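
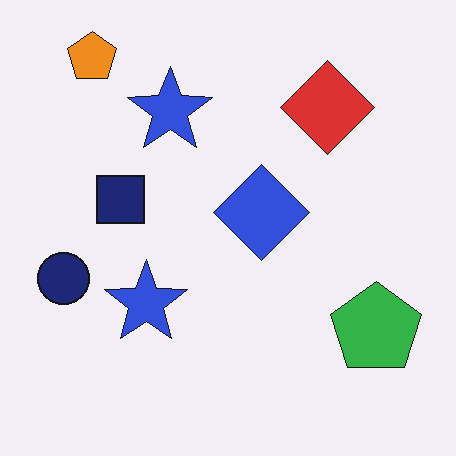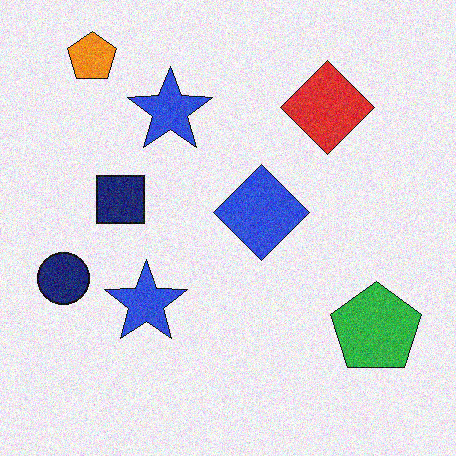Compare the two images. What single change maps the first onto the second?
Degraded with visible gaussian noise.

Random speckle covers the whole image, including the flat background.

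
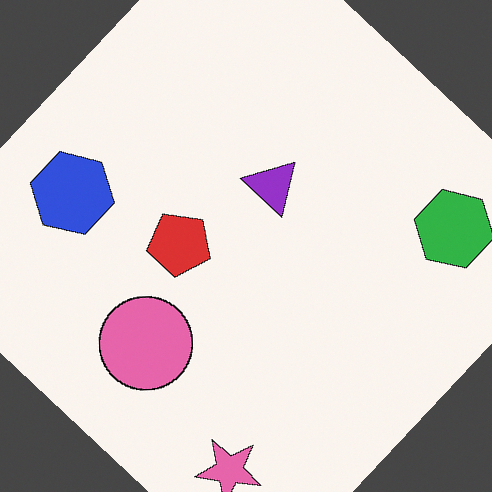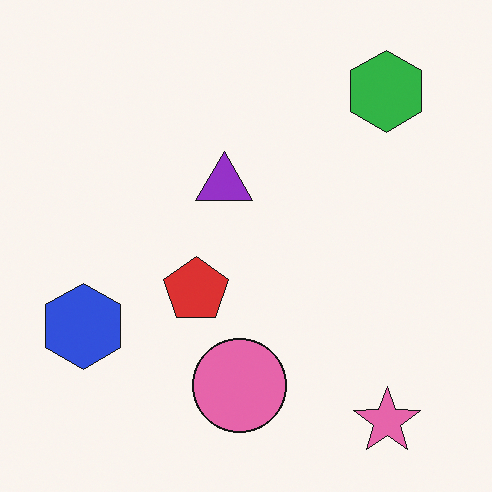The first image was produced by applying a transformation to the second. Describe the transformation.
The image was rotated clockwise by a large amount — several tens of degrees.

Every shape is tilted by the same angle and the image corners show triangular fill wedges — a whole-image rotation by a non-right angle.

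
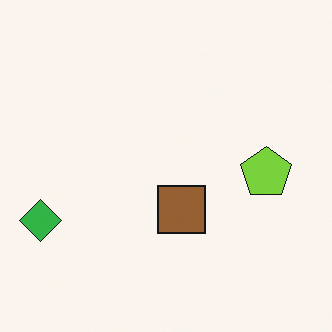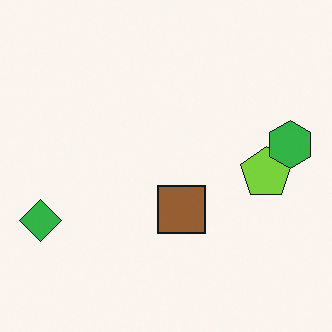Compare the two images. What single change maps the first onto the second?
It was overlaid with an additional green hexagon.

A green hexagon appears in the second image that is absent from the first.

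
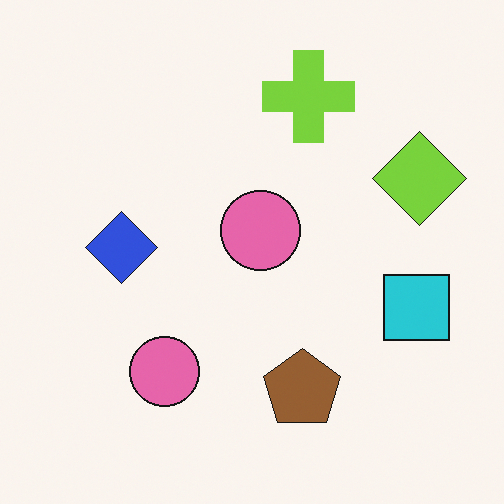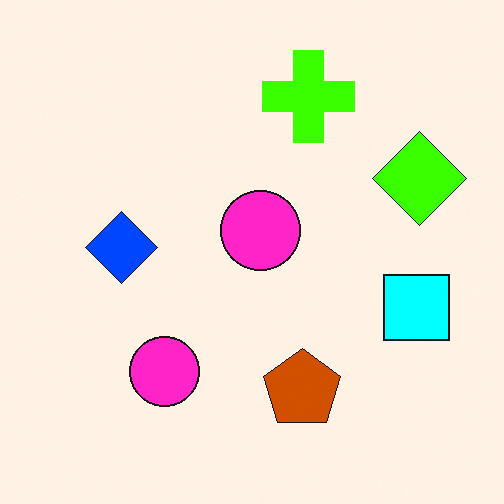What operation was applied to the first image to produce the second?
It was made much more vivid (saturation change).

All colors are more vivid — a global saturation change.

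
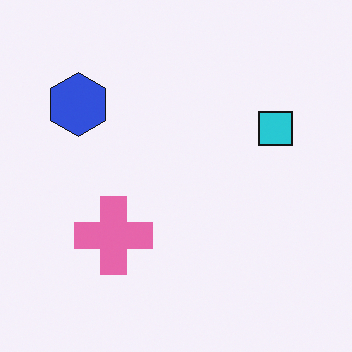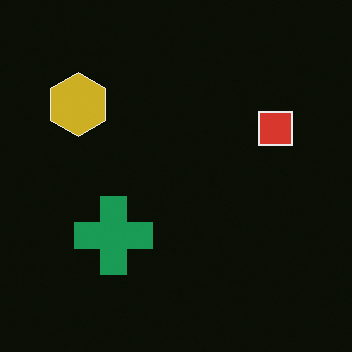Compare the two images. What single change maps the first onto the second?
The second image is the first color-inverted (negative).

The light background has become dark and every shape's color is its complement — a photographic negative.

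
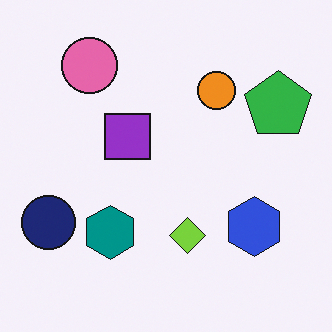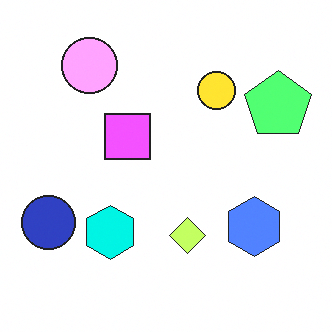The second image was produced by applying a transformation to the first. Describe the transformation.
The transformation is: substantially brightened.

Every pixel — background and shapes alike — is uniformly brightened.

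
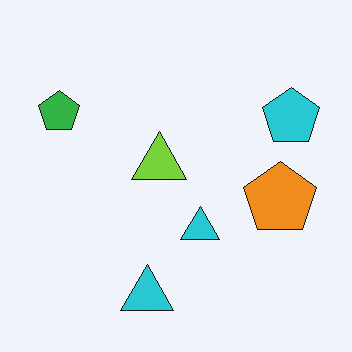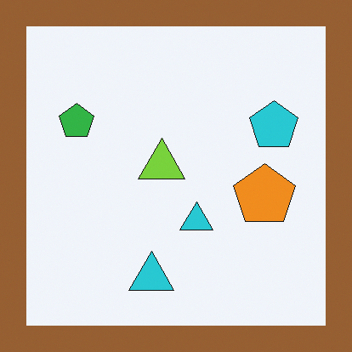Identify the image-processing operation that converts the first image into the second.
The second image is the first framed with a brown border.

A solid brown frame runs around the edge of the second image, with the content slightly shrunk inside it.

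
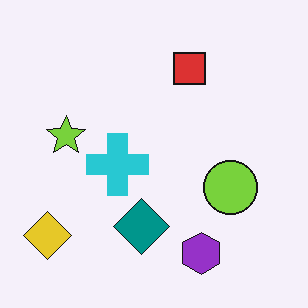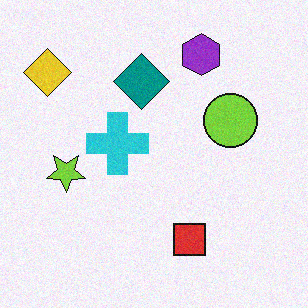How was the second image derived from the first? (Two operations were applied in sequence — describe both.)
The second image is the first degraded with light additive noise, then flipped vertically (top ↔ bottom).

Random speckle covers the whole image, including the flat background. The purple hexagon is in the bottom of the first image and the top of the second — shapes on opposite sides of the horizontal midline have swapped in a mirror flip.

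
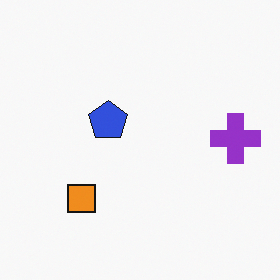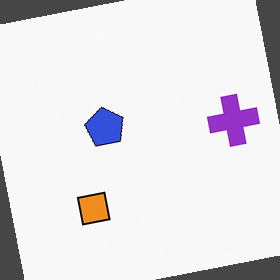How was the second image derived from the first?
The transformation is: rotated counter-clockwise by a few degrees.

Every shape is tilted by the same angle and the image corners show triangular fill wedges — a whole-image rotation by a non-right angle.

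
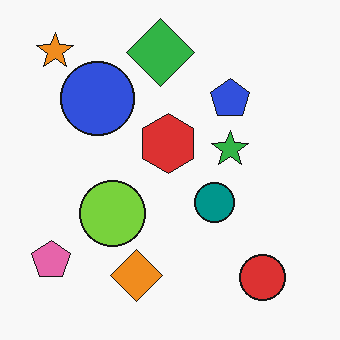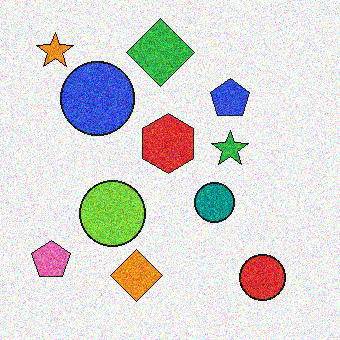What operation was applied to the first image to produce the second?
This is the original image degraded with a thick layer of grain.

Random speckle covers the whole image, including the flat background.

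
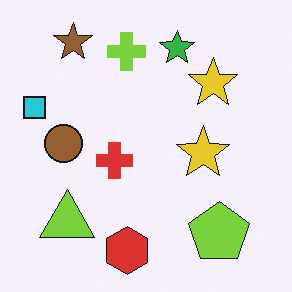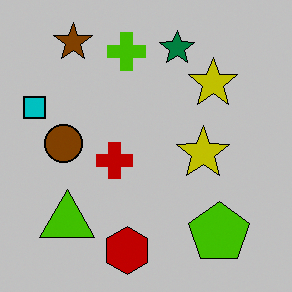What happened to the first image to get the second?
The image was aggressively posterized.

Each flat color has snapped to a coarser quantized level — most visibly, the near-white background has dropped to a flat grey.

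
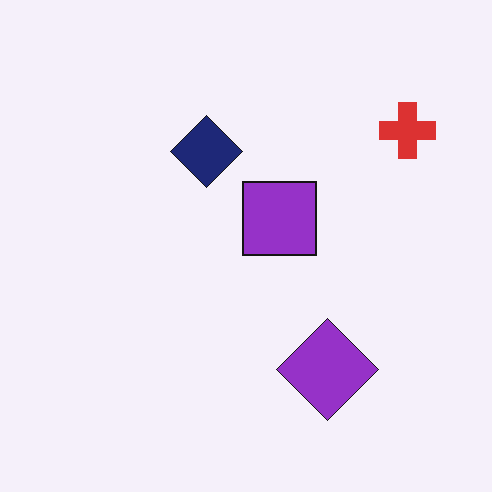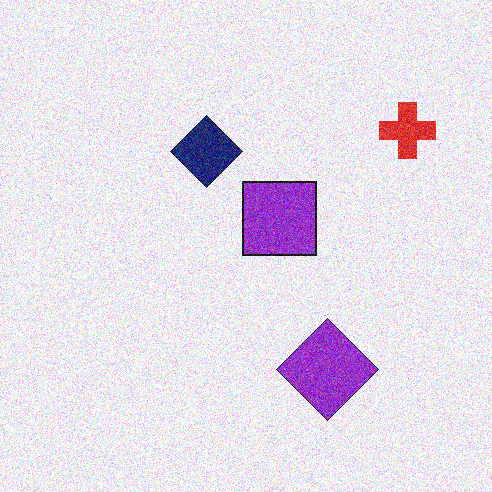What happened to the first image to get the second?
The transformation is: degraded with strong gaussian noise.

Random speckle covers the whole image, including the flat background.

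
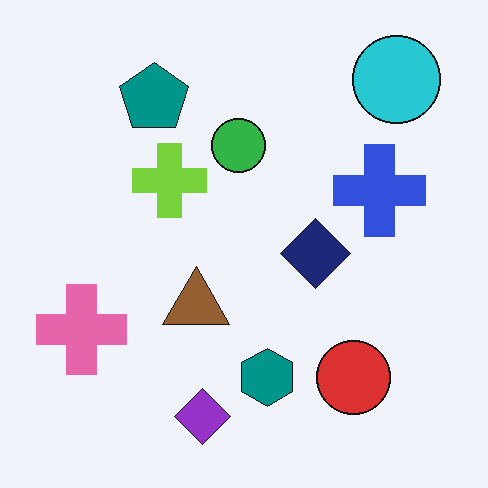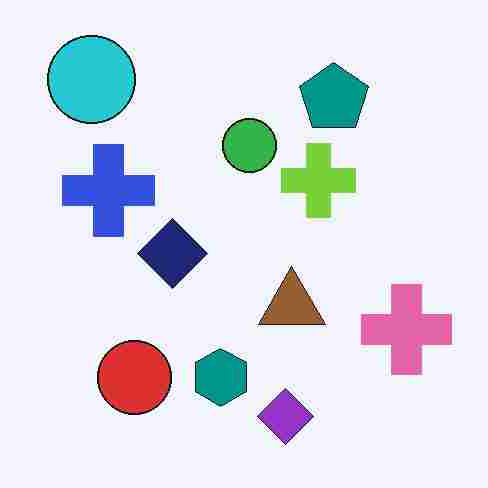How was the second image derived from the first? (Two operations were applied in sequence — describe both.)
The transformation is: heavily JPEG-compressed with obvious blocking artifacts, then flipped horizontally (left ↔ right).

Blocky 8×8 compression artifacts appear around shape edges and the flat background shows ringing — characteristic JPEG degradation. The pink cross is in the bottom-left of the first image and the bottom-right of the second — shapes on opposite sides of the vertical midline have swapped in a mirror flip.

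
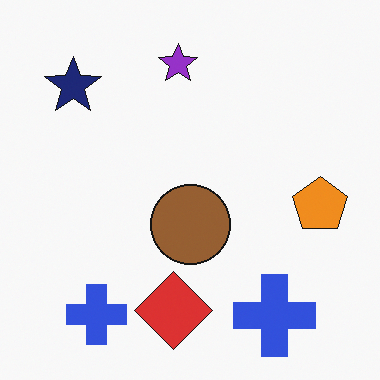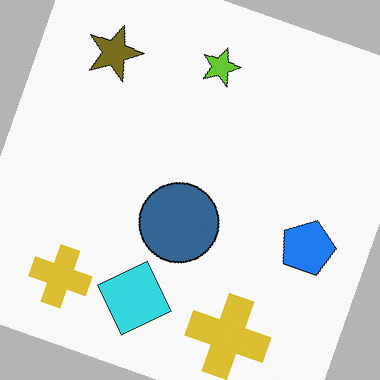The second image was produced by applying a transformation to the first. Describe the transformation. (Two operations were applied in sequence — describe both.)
The second image is the first hue-shifted by a large amount, then rotated clockwise by a clearly visible amount.

Every shape's color has rotated by the same amount around the hue wheel — a uniform hue shift. Every shape is tilted by the same angle and the image corners show triangular fill wedges — a whole-image rotation by a non-right angle.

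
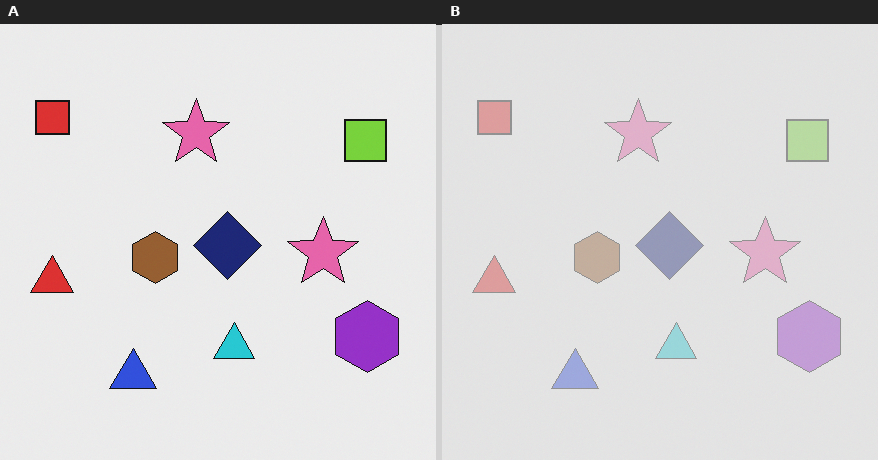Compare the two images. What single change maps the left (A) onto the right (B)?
This is the original image given much lower contrast.

Tones are pushed toward mid-grey across the whole image — a global contrast change.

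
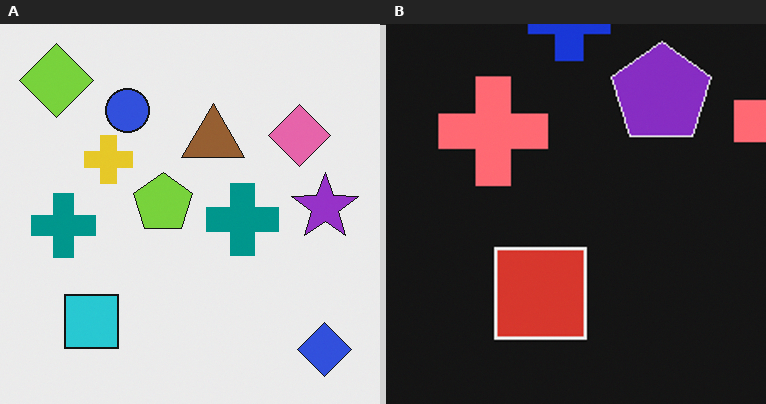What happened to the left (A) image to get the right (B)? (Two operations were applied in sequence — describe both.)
Color-inverted (negative), then cropped tightly and scaled back up.

The light background has become dark and every shape's color is its complement — a photographic negative. The visible shapes are larger and the field of view is narrower; shapes near the original edges may be partly or wholly outside the frame — a crop-and-rescale.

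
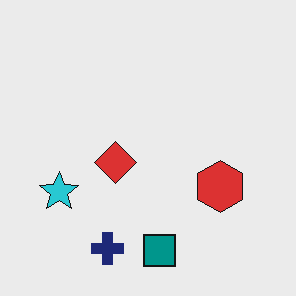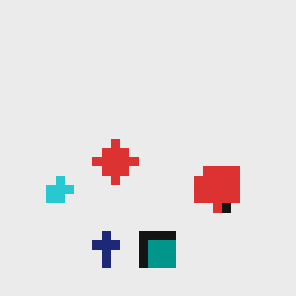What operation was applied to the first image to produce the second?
Coarsely pixelated.

Shapes are reduced to large square blocks; fine edges and outlines are lost — a downscale-then-upscale (mosaic) effect.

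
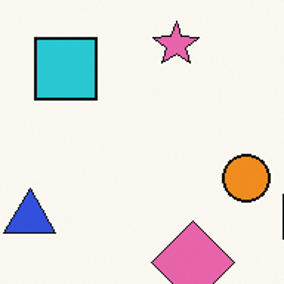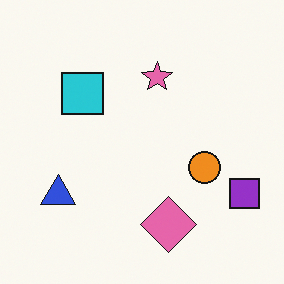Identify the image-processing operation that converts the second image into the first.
The transformation is: cropped slightly and scaled back up.

The visible shapes are larger and the field of view is narrower; shapes near the original edges may be partly or wholly outside the frame — a crop-and-rescale.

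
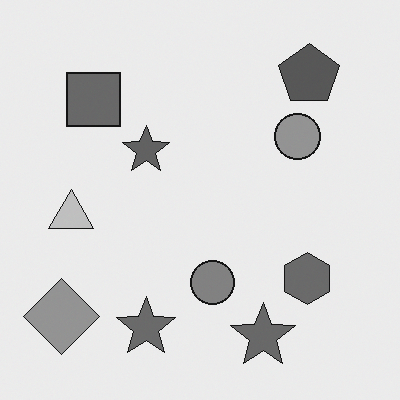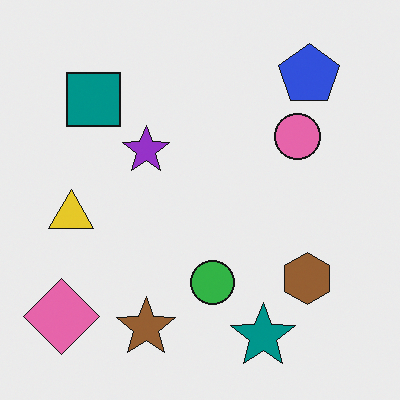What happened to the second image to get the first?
It was converted to grayscale.

All color is removed — every shape is now a shade of grey.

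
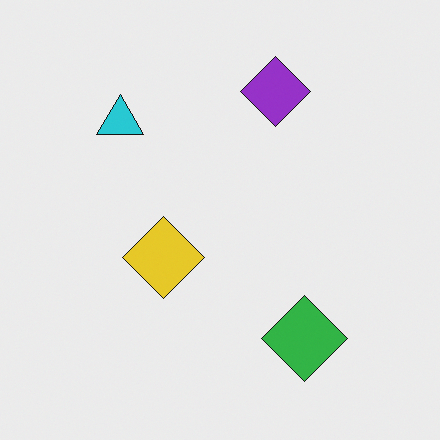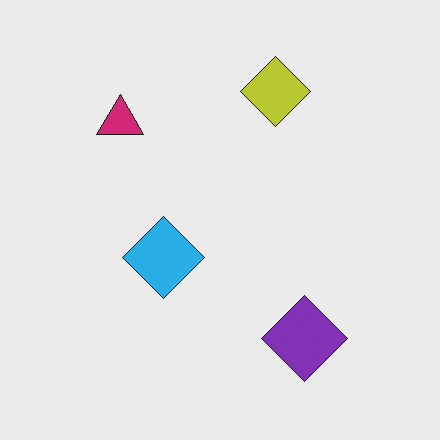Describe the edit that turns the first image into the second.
It was hue-shifted through roughly a third of the color wheel.

Every shape's color has rotated by the same amount around the hue wheel — a uniform hue shift.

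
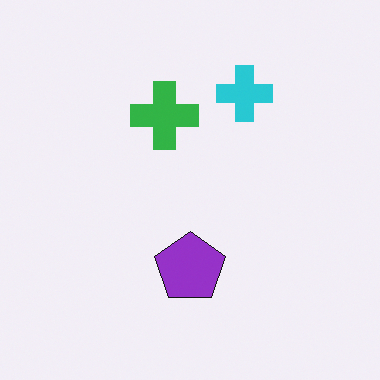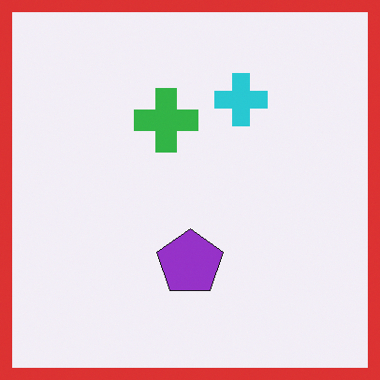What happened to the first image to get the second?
Framed with a red border.

A solid red frame runs around the edge of the second image, with the content slightly shrunk inside it.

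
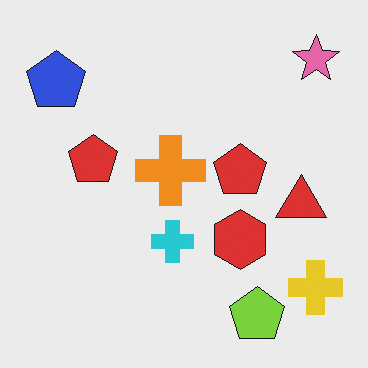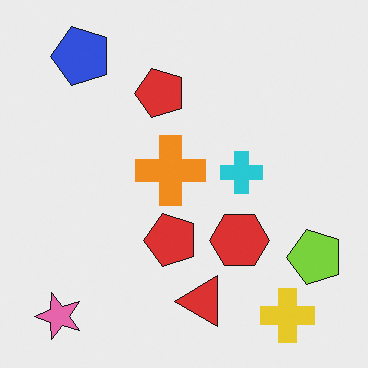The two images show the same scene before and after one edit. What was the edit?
The transformation is: transposed (reflected across the top-left ↔ bottom-right diagonal).

Shapes have swapped their row and column positions — what was in the top-right is now in the bottom-left — a diagonal reflection.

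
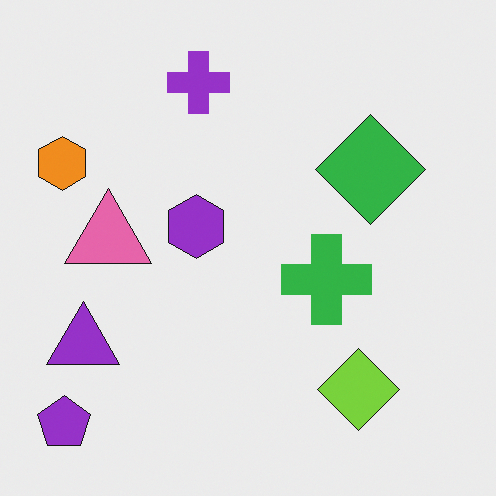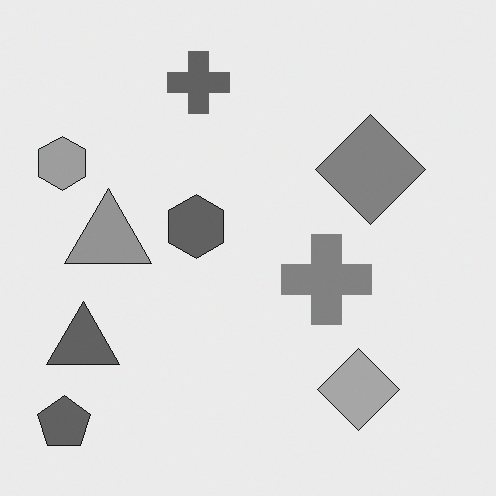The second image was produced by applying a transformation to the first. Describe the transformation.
Converted to grayscale.

All color is removed — every shape is now a shade of grey.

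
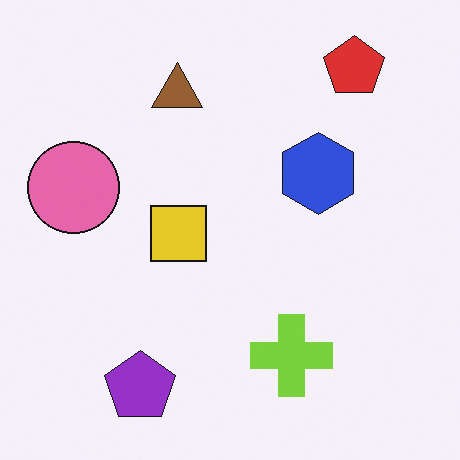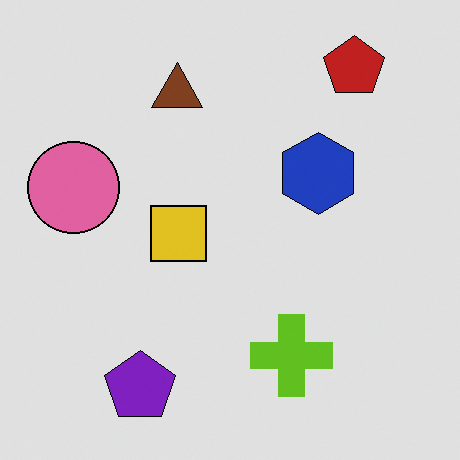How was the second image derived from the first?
The transformation is: posterized to a reduced palette.

Each flat color has snapped to a coarser quantized level — most visibly, the near-white background has dropped to a flat grey.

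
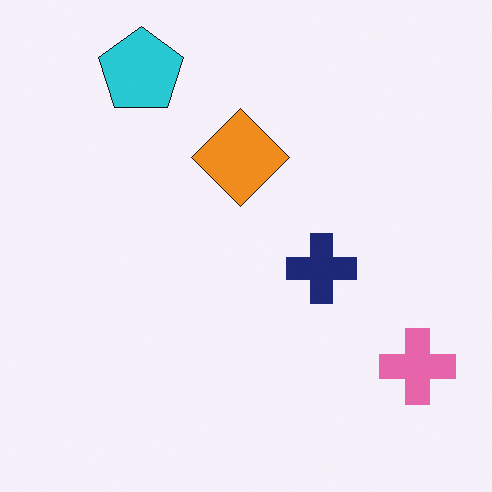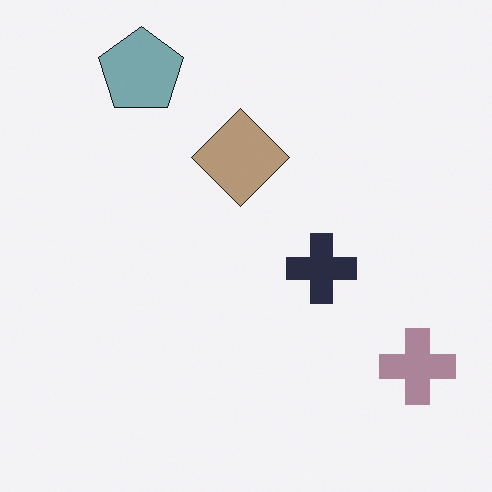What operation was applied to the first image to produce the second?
The image was made much more muted (saturation change).

All colors are more muted and greyish — a global saturation change.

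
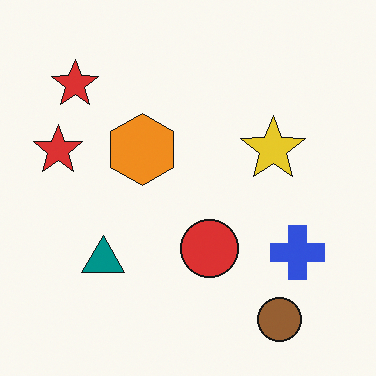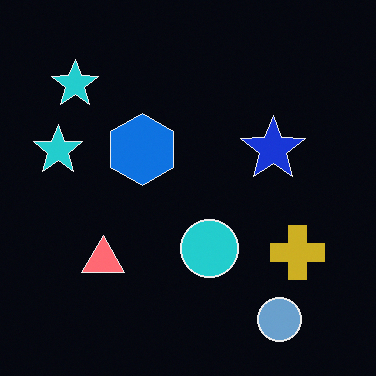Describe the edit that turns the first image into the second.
It was color-inverted (negative).

The light background has become dark and every shape's color is its complement — a photographic negative.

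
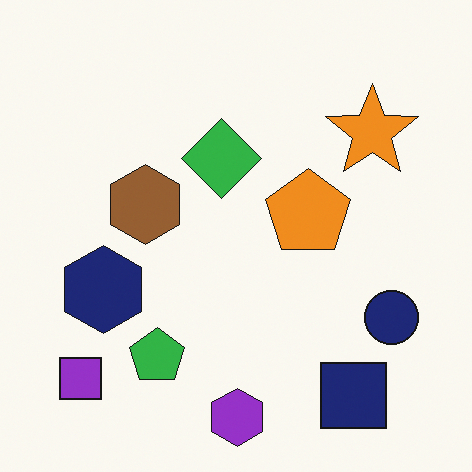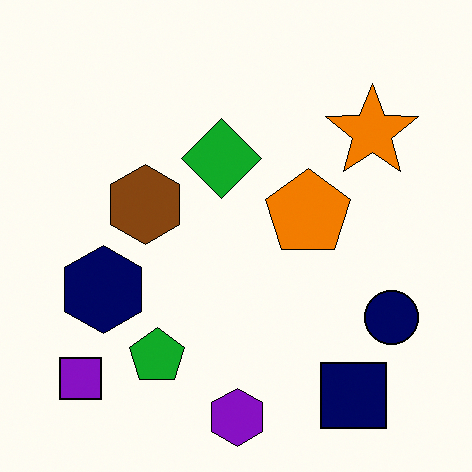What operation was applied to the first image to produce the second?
It was given slightly increased contrast.

Tones are pushed away from mid-grey across the whole image — a global contrast change.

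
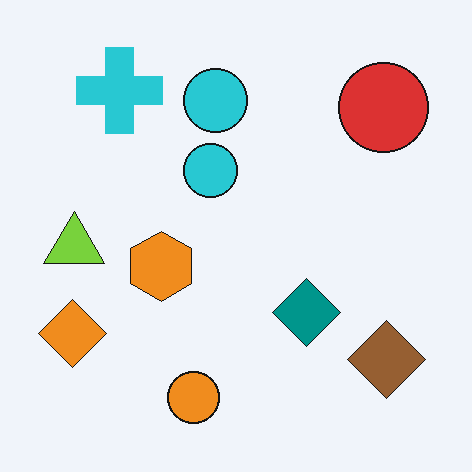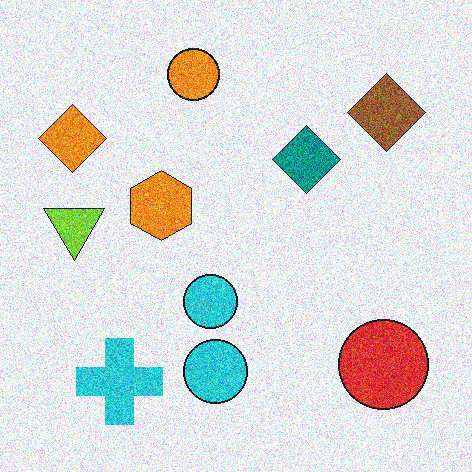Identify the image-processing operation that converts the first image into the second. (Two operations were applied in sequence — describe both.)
The image was flipped vertically (top ↔ bottom), then degraded with strong gaussian noise.

The orange circle is in the bottom of the first image and the top of the second — shapes on opposite sides of the horizontal midline have swapped in a mirror flip. Random speckle covers the whole image, including the flat background.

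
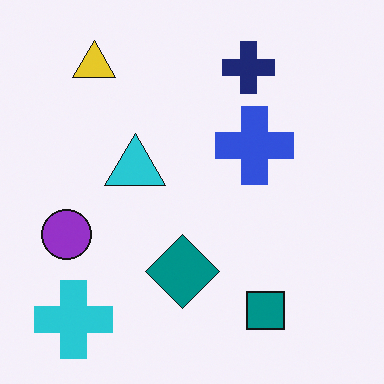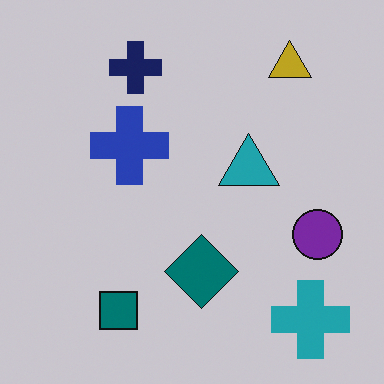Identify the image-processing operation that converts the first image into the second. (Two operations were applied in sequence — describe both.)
The second image is the first flipped horizontally (left ↔ right), then slightly darkened.

The purple circle is in the left of the first image and the right of the second — shapes on opposite sides of the vertical midline have swapped in a mirror flip. Every pixel — background and shapes alike — is uniformly darkened.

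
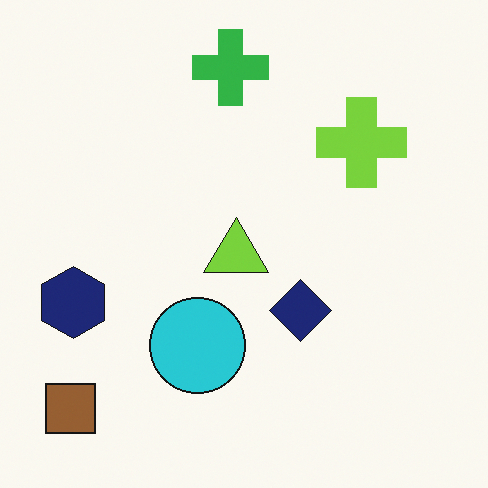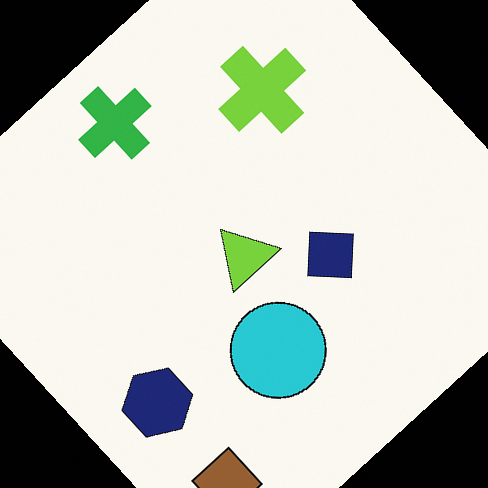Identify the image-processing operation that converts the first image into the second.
The second image is the first rotated counter-clockwise by a large amount — several tens of degrees.

Every shape is tilted by the same angle and the image corners show triangular fill wedges — a whole-image rotation by a non-right angle.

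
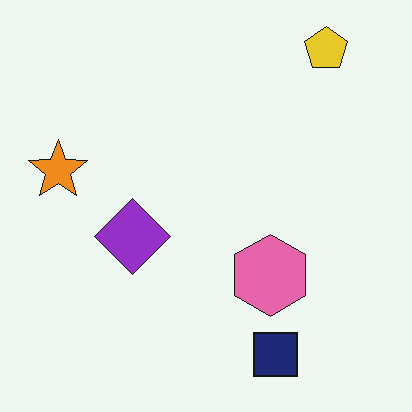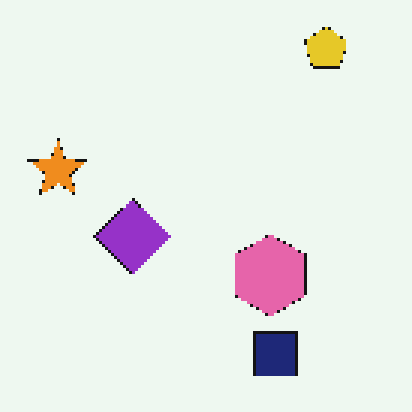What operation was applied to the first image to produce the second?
This is the original image mildly pixelated.

Shapes are reduced to large square blocks; fine edges and outlines are lost — a downscale-then-upscale (mosaic) effect.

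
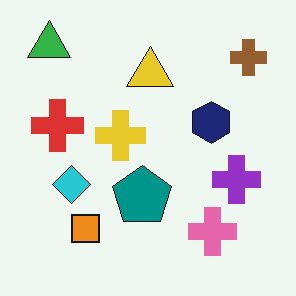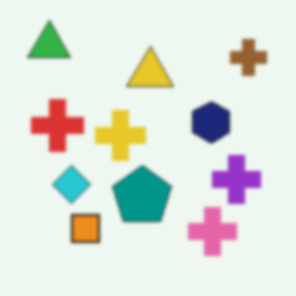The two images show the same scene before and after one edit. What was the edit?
Lightly blurred.

Shape edges and outlines are uniformly softened across the whole image.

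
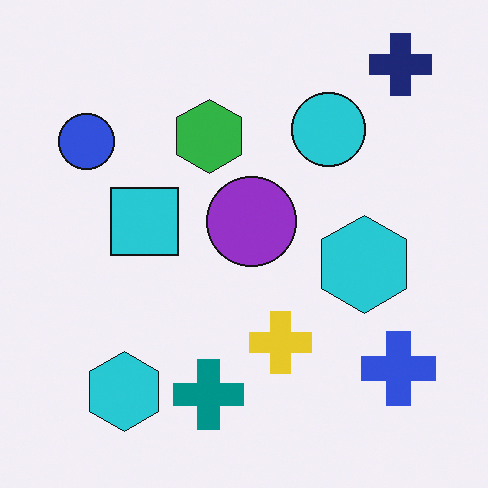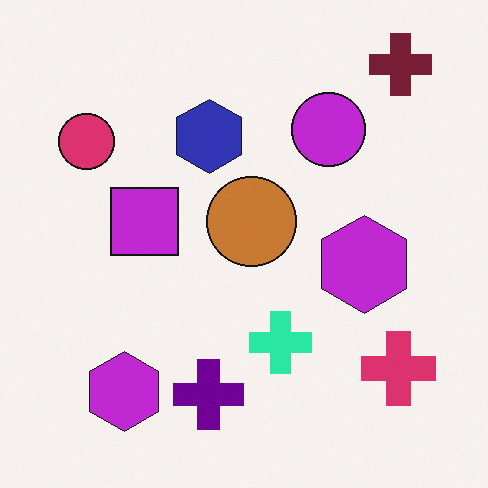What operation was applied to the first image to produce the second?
The image was hue-shifted by a moderate amount.

Every shape's color has rotated by the same amount around the hue wheel — a uniform hue shift.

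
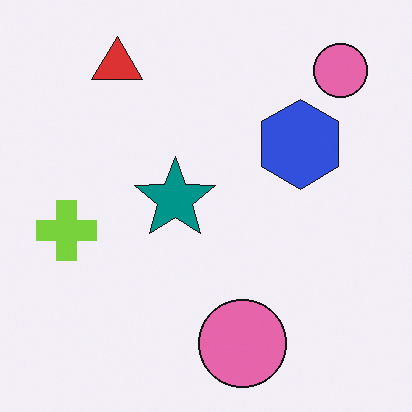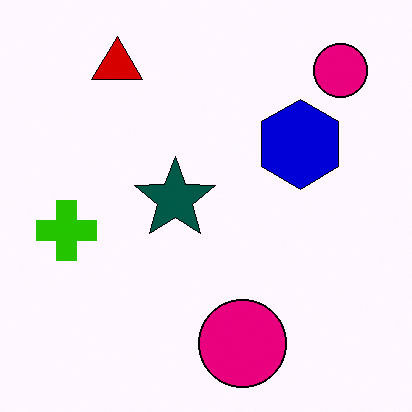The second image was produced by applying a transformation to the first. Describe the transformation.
The second image is the first boosted in contrast.

Tones are pushed away from mid-grey across the whole image — a global contrast change.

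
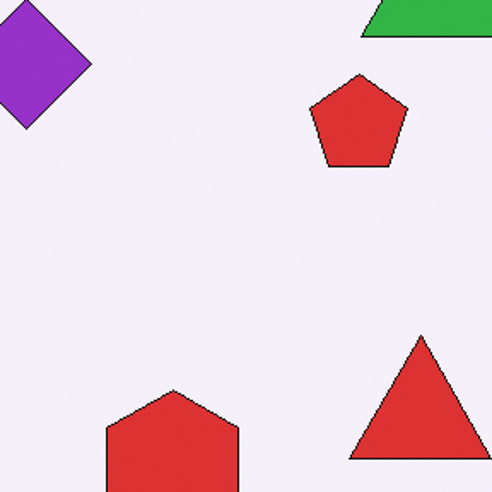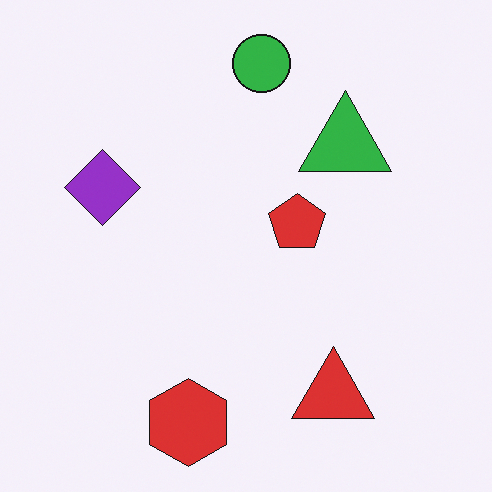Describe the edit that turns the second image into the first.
This is the original image cropped to a noticeably smaller region and rescaled.

The visible shapes are larger and the field of view is narrower; shapes near the original edges may be partly or wholly outside the frame — a crop-and-rescale.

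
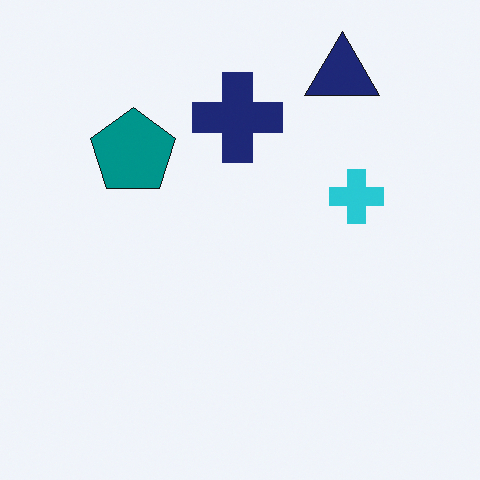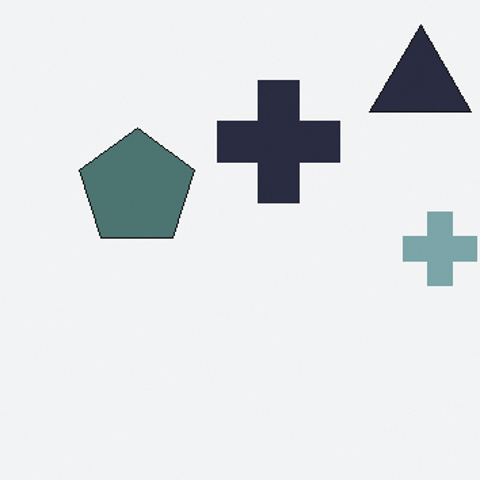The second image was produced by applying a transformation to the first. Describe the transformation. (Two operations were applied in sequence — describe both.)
It was made much more muted (saturation change), then cropped slightly and scaled back up.

All colors are more muted and greyish — a global saturation change. The visible shapes are larger and the field of view is narrower; shapes near the original edges may be partly or wholly outside the frame — a crop-and-rescale.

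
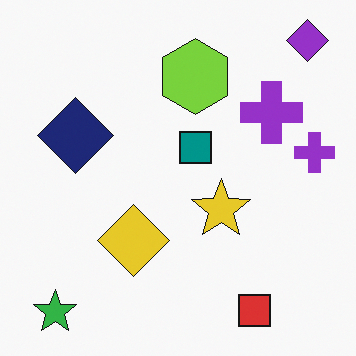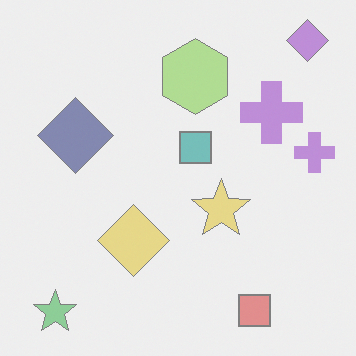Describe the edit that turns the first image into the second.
The second image is the first washed out (contrast reduced).

Tones are pushed toward mid-grey across the whole image — a global contrast change.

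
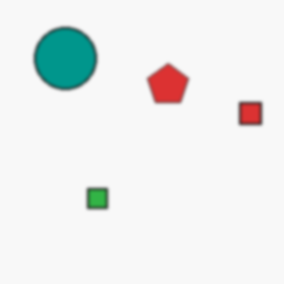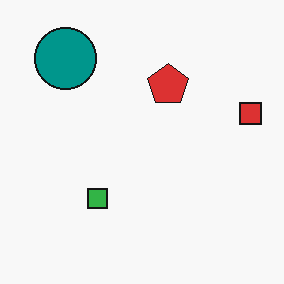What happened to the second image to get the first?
It was lightly blurred.

Shape edges and outlines are uniformly softened across the whole image.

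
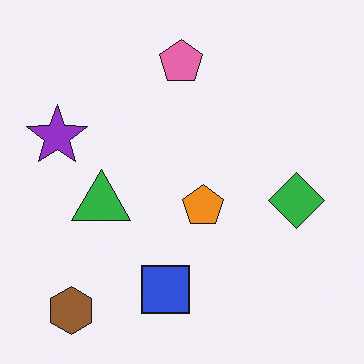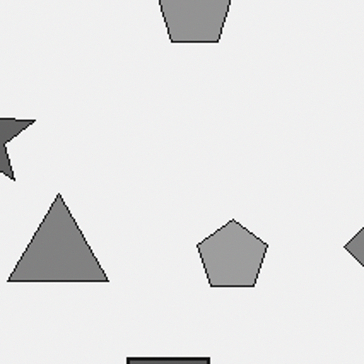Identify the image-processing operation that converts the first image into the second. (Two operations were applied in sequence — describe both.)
The second image is the first converted to grayscale, then cropped tightly and scaled back up.

All color is removed — every shape is now a shade of grey. The visible shapes are larger and the field of view is narrower; shapes near the original edges may be partly or wholly outside the frame — a crop-and-rescale.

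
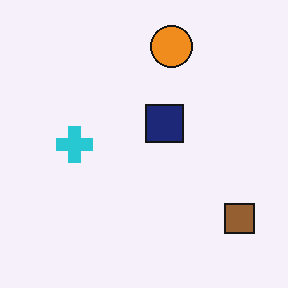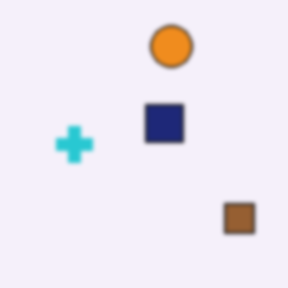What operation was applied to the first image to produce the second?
The image was given a subtle gaussian blur.

Shape edges and outlines are uniformly softened across the whole image.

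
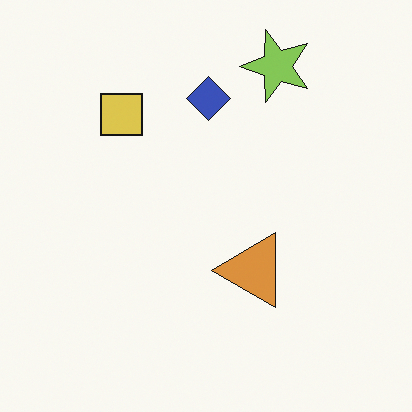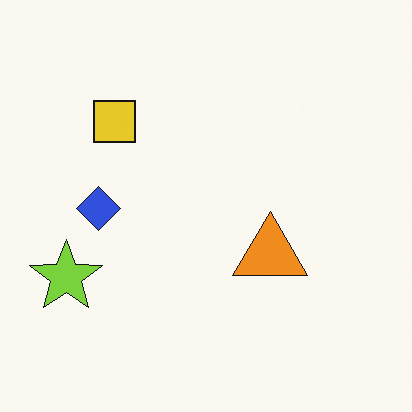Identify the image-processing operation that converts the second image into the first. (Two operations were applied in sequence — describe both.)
This is the original image slightly desaturated, then transposed (reflected across the top-left ↔ bottom-right diagonal).

All colors are more muted and greyish — a global saturation change. Shapes have swapped their row and column positions — what was in the top-right is now in the bottom-left — a diagonal reflection.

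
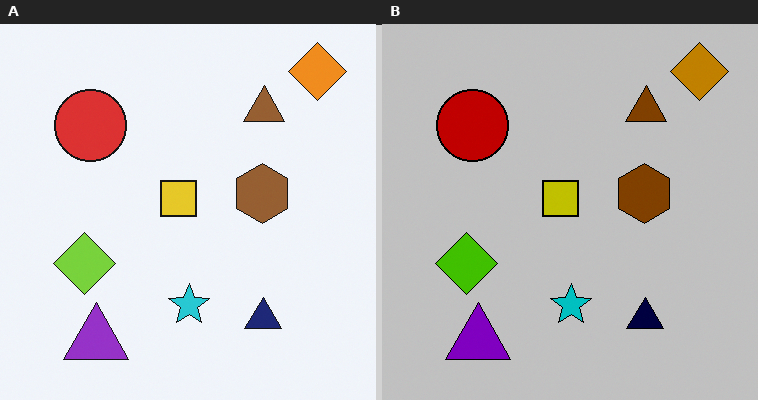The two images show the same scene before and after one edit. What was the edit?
The image was aggressively posterized.

Each flat color has snapped to a coarser quantized level — most visibly, the near-white background has dropped to a flat grey.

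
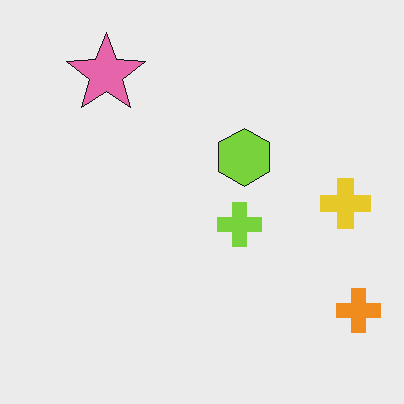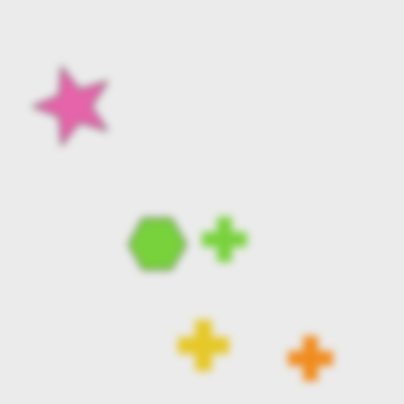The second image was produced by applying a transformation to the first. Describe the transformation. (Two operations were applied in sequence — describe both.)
The image was noticeably gaussian-blurred, then transposed (reflected across the top-left ↔ bottom-right diagonal).

Shape edges and outlines are uniformly softened across the whole image. Shapes have swapped their row and column positions — what was in the top-right is now in the bottom-left — a diagonal reflection.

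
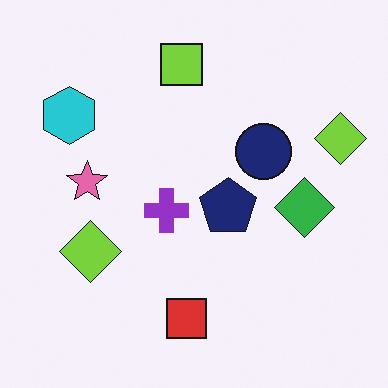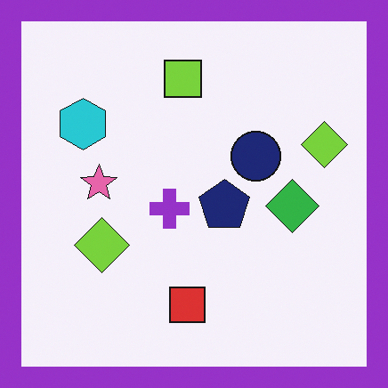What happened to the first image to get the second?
Framed with a purple border.

A solid purple frame runs around the edge of the second image, with the content slightly shrunk inside it.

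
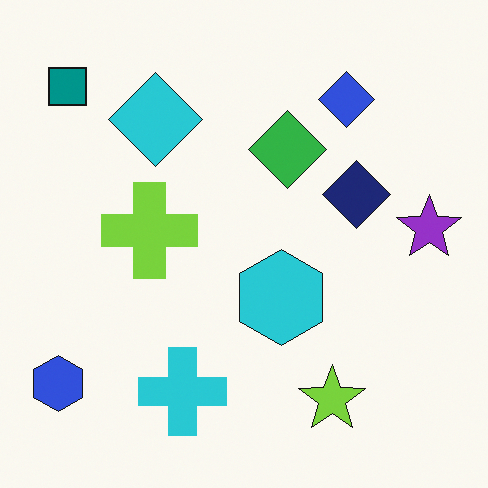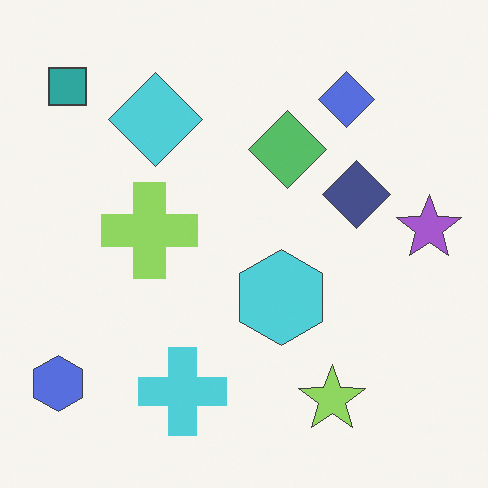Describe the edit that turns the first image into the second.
The transformation is: given slightly reduced contrast.

Tones are pushed toward mid-grey across the whole image — a global contrast change.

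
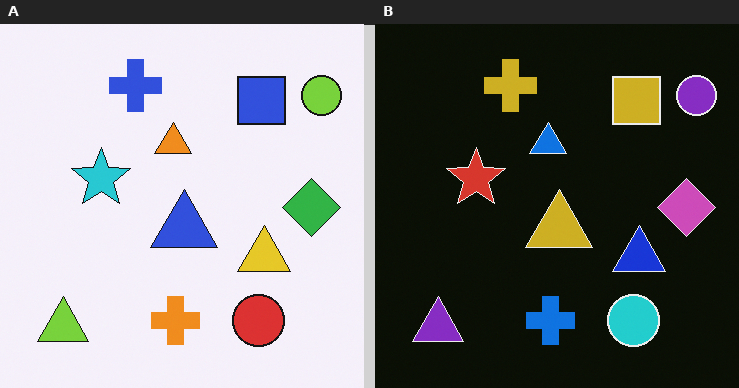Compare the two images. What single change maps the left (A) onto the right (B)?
The right (B) image is the left (A) color-inverted (negative).

The light background has become dark and every shape's color is its complement — a photographic negative.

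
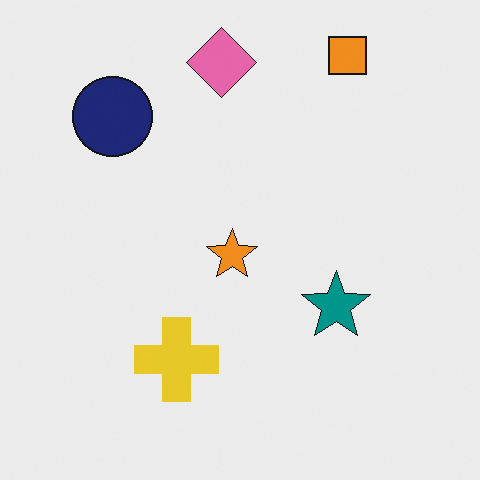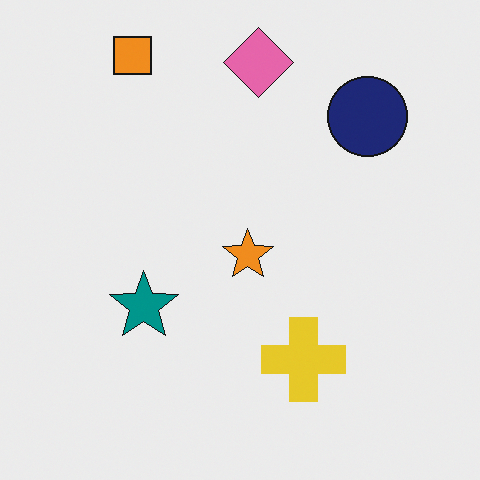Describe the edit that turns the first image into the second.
The transformation is: flipped horizontally (left ↔ right).

The navy circle is in the top-left of the first image and the top-right of the second — shapes on opposite sides of the vertical midline have swapped in a mirror flip.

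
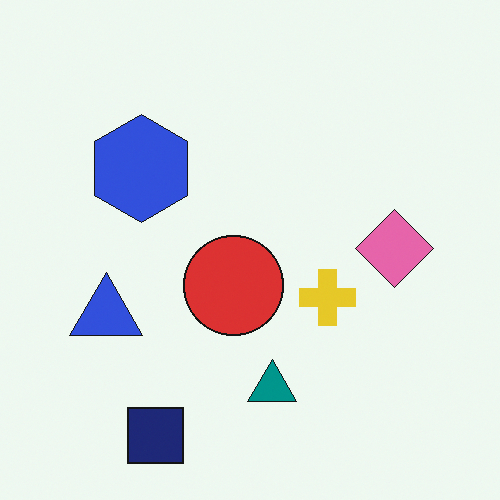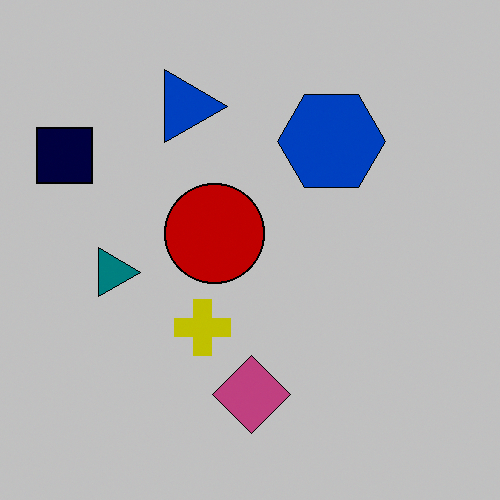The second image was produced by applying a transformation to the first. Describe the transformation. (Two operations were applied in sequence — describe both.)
This is the original image rotated 90° clockwise, then heavily posterized to just a handful of flat colors.

The navy square sits in the bottom-left of the first image and the top-left of the second — consistent with a whole-image 90° clockwise rotation. Each flat color has snapped to a coarser quantized level — most visibly, the near-white background has dropped to a flat grey.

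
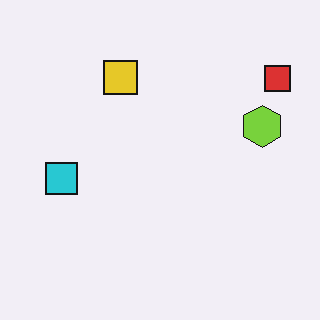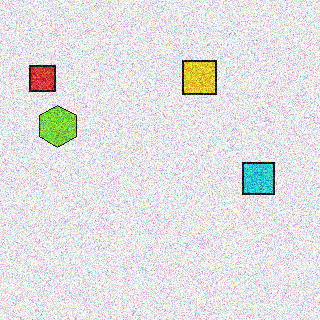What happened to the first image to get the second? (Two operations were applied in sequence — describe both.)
The image was flipped horizontally (left ↔ right), then degraded with strong gaussian noise.

The red square is in the top-right of the first image and the top-left of the second — shapes on opposite sides of the vertical midline have swapped in a mirror flip. Random speckle covers the whole image, including the flat background.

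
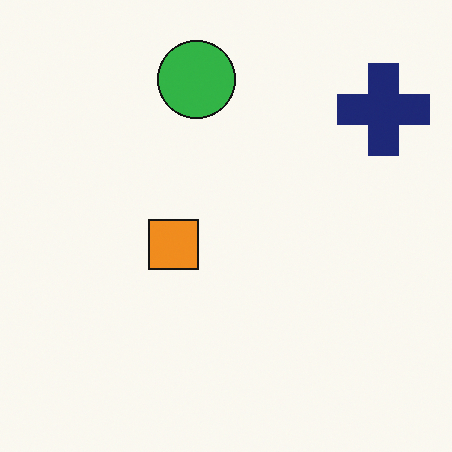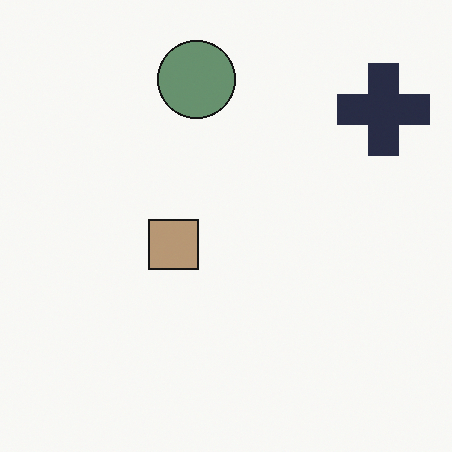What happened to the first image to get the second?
Made much more muted (saturation change).

All colors are more muted and greyish — a global saturation change.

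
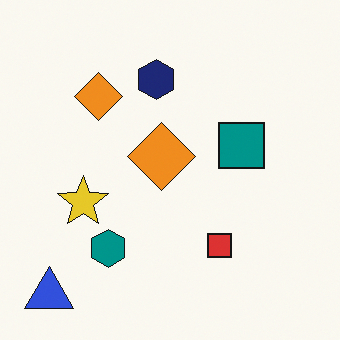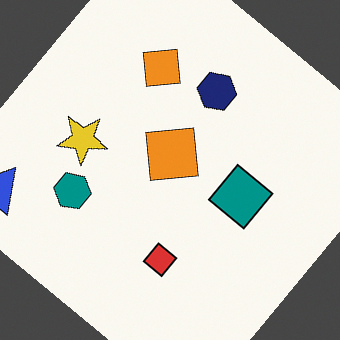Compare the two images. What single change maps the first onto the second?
The image was rotated clockwise by a large amount — several tens of degrees.

Every shape is tilted by the same angle and the image corners show triangular fill wedges — a whole-image rotation by a non-right angle.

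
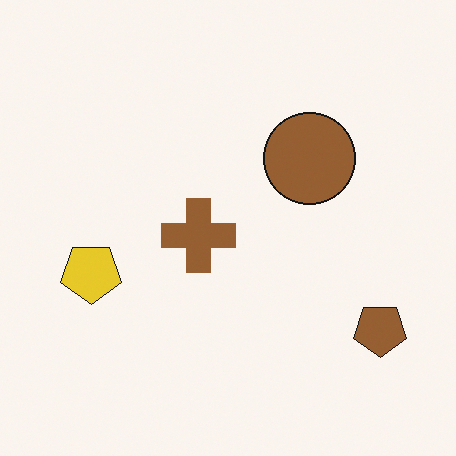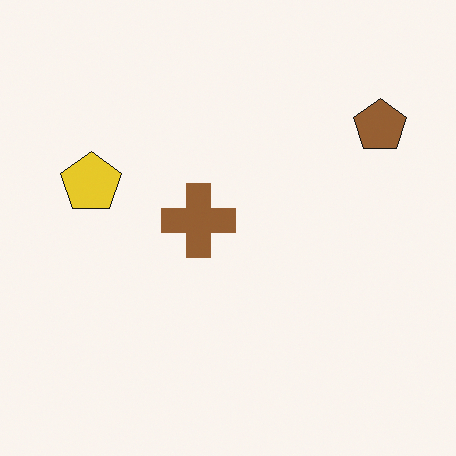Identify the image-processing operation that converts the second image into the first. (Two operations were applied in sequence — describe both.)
Flipped vertically (top ↔ bottom), then overlaid with an additional brown circle.

The brown pentagon is in the top-right of the second image and the bottom-right of the first — shapes on opposite sides of the horizontal midline have swapped in a mirror flip. A brown circle appears in the first image that is absent from the second.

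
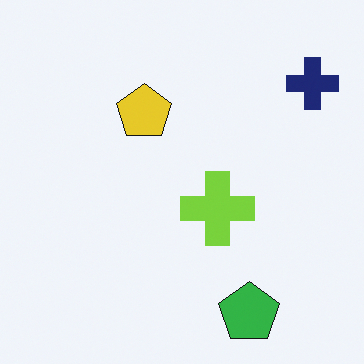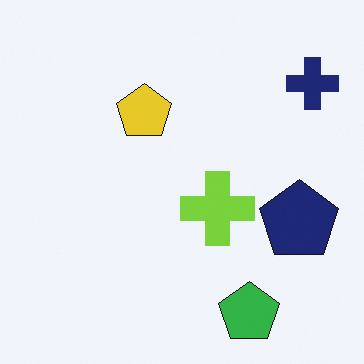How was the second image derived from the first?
The transformation is: overlaid with an additional navy pentagon.

A navy pentagon appears in the second image that is absent from the first.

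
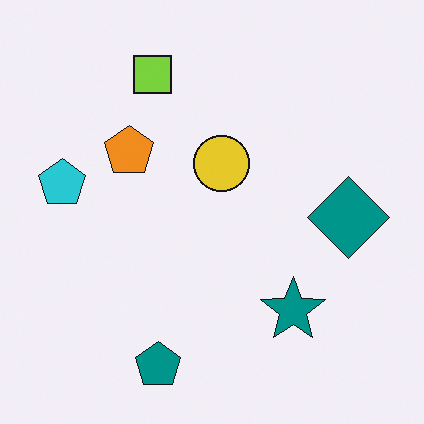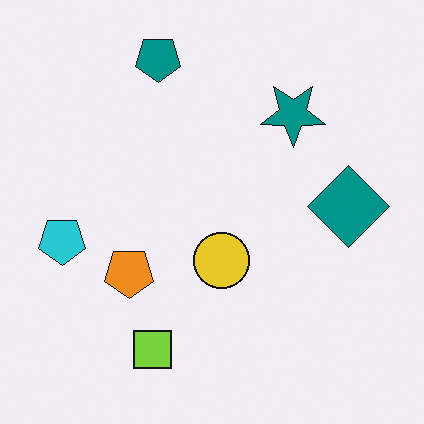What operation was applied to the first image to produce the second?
The second image is the first flipped vertically (top ↔ bottom).

The teal pentagon is in the bottom of the first image and the top of the second — shapes on opposite sides of the horizontal midline have swapped in a mirror flip.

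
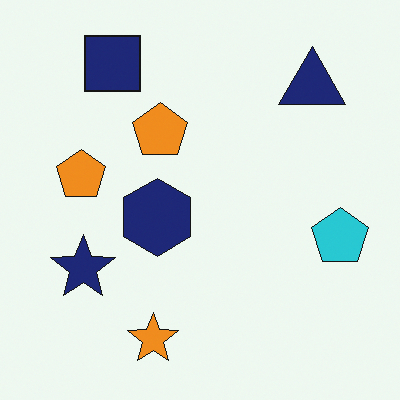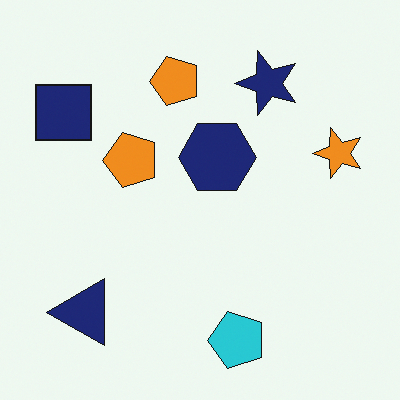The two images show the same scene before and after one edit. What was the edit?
It was transposed (reflected across the top-left ↔ bottom-right diagonal).

Shapes have swapped their row and column positions — what was in the top-right is now in the bottom-left — a diagonal reflection.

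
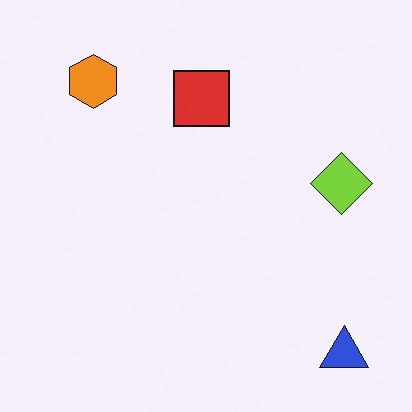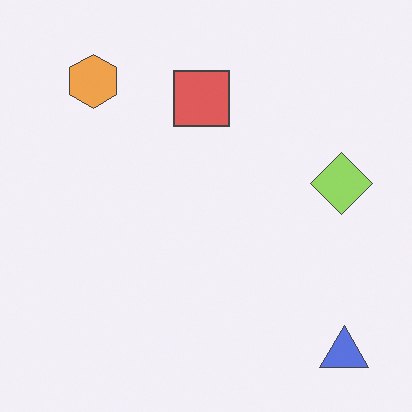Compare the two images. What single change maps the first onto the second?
It was given slightly reduced contrast.

Tones are pushed toward mid-grey across the whole image — a global contrast change.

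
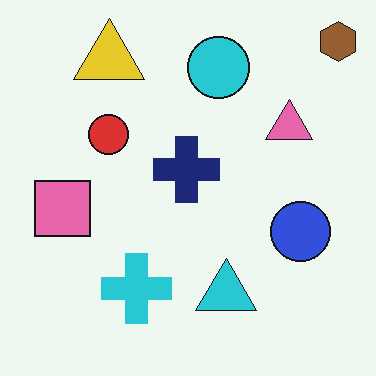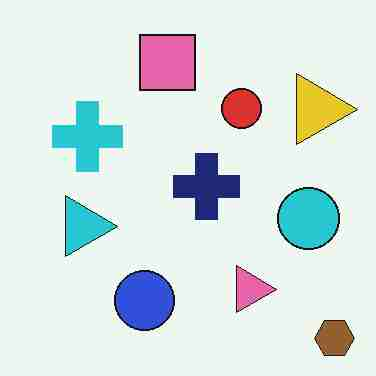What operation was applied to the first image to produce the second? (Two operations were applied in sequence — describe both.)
This is the original image rotated 90° clockwise, then heavily JPEG-compressed with obvious blocking artifacts.

The brown hexagon sits in the top-right of the first image and the bottom-right of the second — consistent with a whole-image 90° clockwise rotation. Blocky 8×8 compression artifacts appear around shape edges and the flat background shows ringing — characteristic JPEG degradation.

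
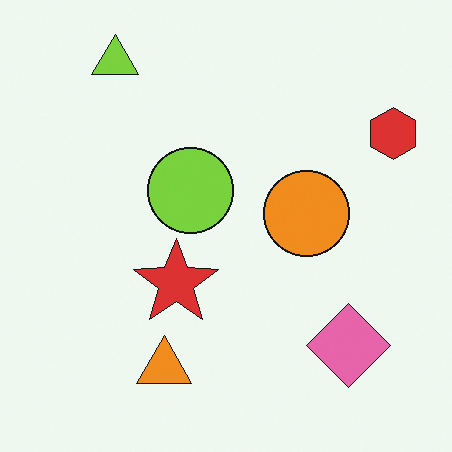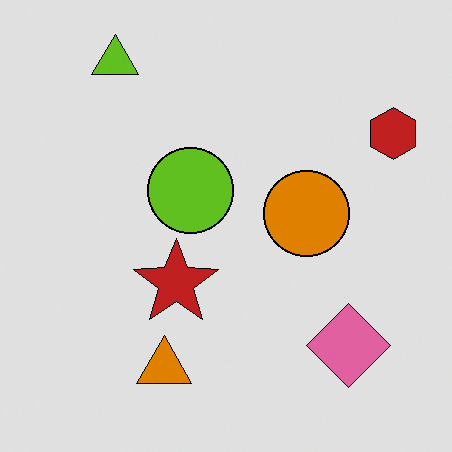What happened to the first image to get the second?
The transformation is: posterized to a reduced palette.

Each flat color has snapped to a coarser quantized level — most visibly, the near-white background has dropped to a flat grey.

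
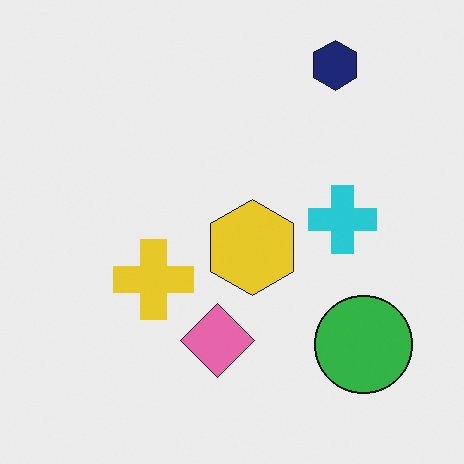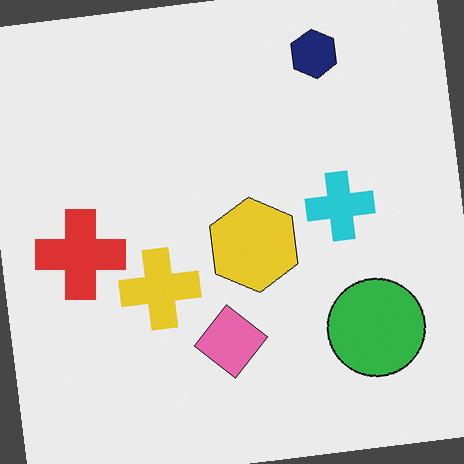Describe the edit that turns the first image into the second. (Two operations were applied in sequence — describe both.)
This is the original image rotated counter-clockwise by a slight angle, then overlaid with an additional red cross.

Every shape is tilted by the same angle and the image corners show triangular fill wedges — a whole-image rotation by a non-right angle. A red cross appears in the second image that is absent from the first.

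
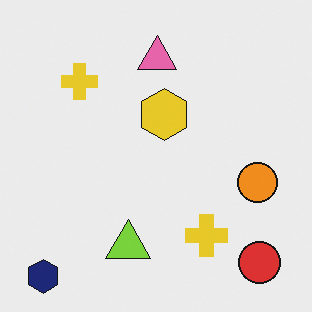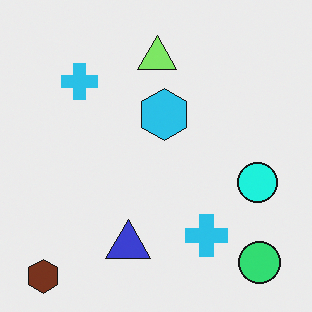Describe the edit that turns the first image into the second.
Hue-shifted through roughly a third of the color wheel.

Every shape's color has rotated by the same amount around the hue wheel — a uniform hue shift.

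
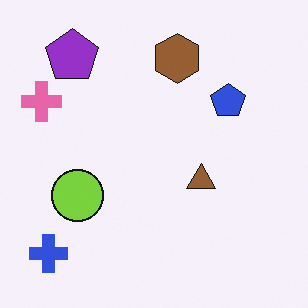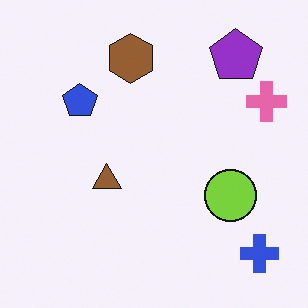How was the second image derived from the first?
Flipped horizontally (left ↔ right).

The pink cross is in the top-left of the first image and the top-right of the second — shapes on opposite sides of the vertical midline have swapped in a mirror flip.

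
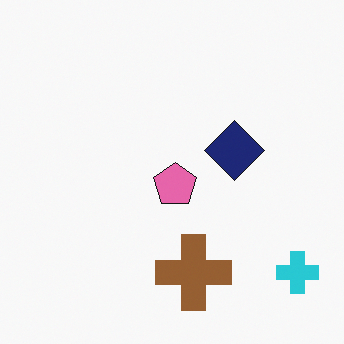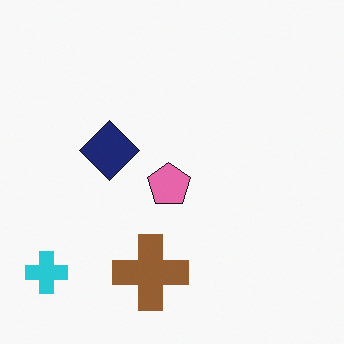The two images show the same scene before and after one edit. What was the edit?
It was flipped horizontally (left ↔ right).

The cyan cross is in the bottom-right of the first image and the bottom-left of the second — shapes on opposite sides of the vertical midline have swapped in a mirror flip.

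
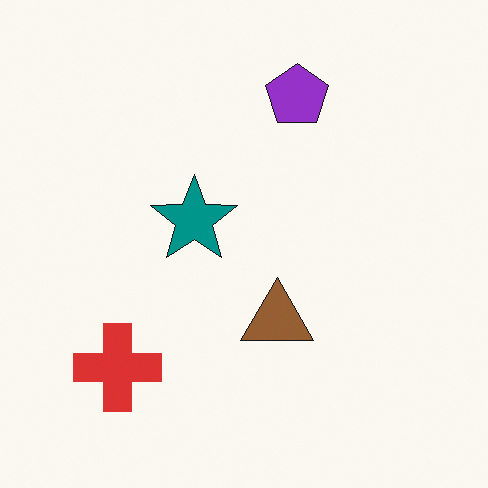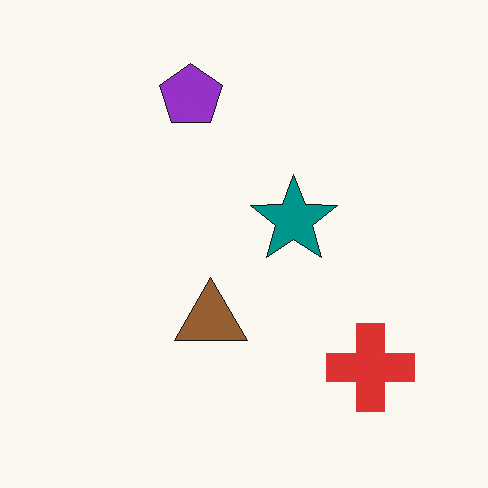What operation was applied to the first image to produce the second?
The image was flipped horizontally (left ↔ right).

The red cross is in the bottom-left of the first image and the bottom-right of the second — shapes on opposite sides of the vertical midline have swapped in a mirror flip.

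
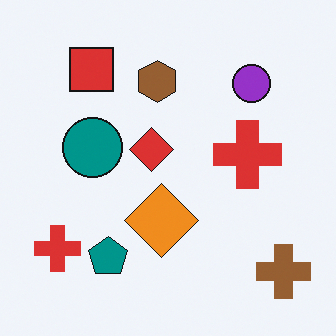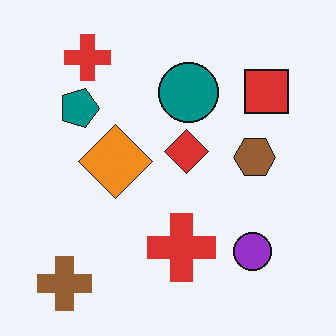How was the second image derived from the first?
The image was rotated 90° clockwise.

The brown cross sits in the bottom-right of the first image and the bottom-left of the second — consistent with a whole-image 90° clockwise rotation.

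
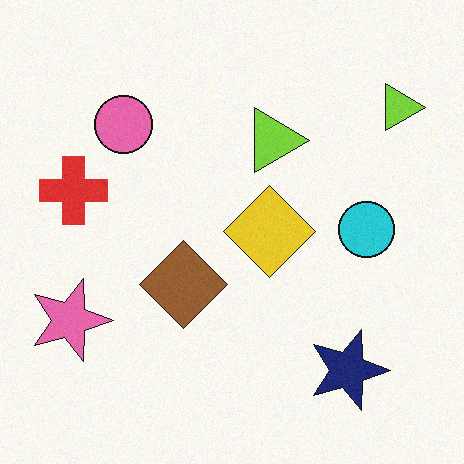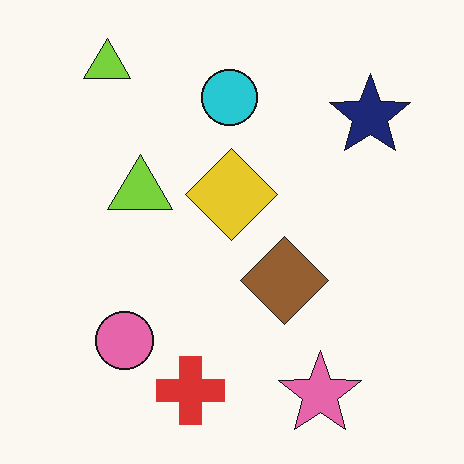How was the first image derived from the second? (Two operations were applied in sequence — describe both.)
This is the original image degraded with a light layer of grain, then rotated 90° clockwise.

Random speckle covers the whole image, including the flat background. The pink star sits in the bottom-right of the second image and the bottom-left of the first — consistent with a whole-image 90° clockwise rotation.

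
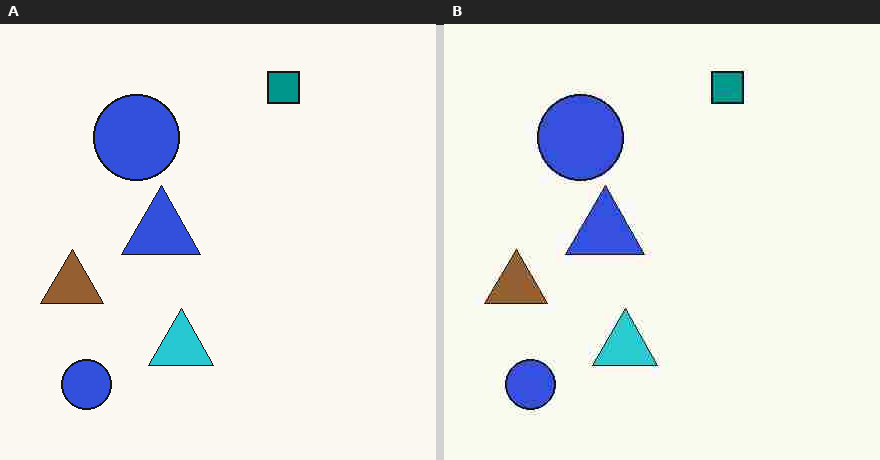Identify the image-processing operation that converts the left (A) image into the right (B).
The image was degraded with heavy JPEG compression.

Blocky 8×8 compression artifacts appear around shape edges and the flat background shows ringing — characteristic JPEG degradation.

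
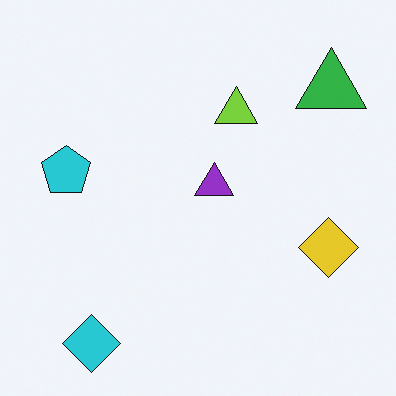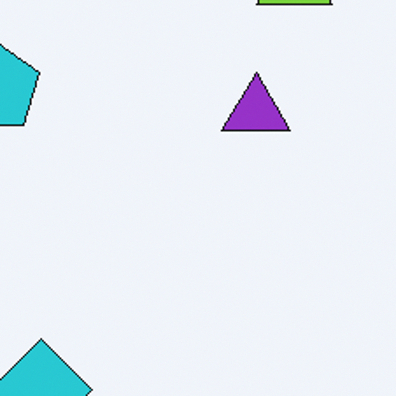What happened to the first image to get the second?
The transformation is: cropped tightly and scaled back up.

The visible shapes are larger and the field of view is narrower; shapes near the original edges may be partly or wholly outside the frame — a crop-and-rescale.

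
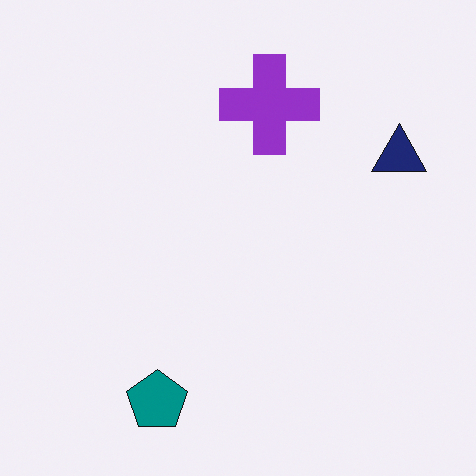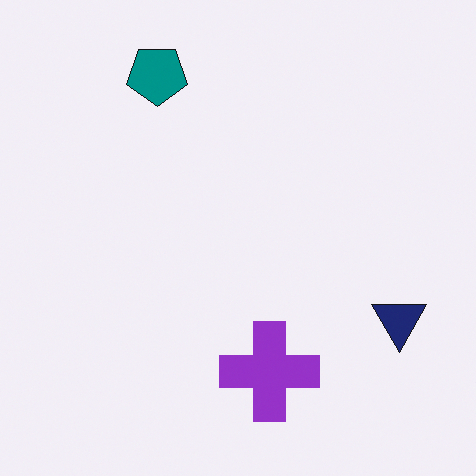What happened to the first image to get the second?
This is the original image flipped vertically (top ↔ bottom).

The teal pentagon is in the bottom-left of the first image and the top-left of the second — shapes on opposite sides of the horizontal midline have swapped in a mirror flip.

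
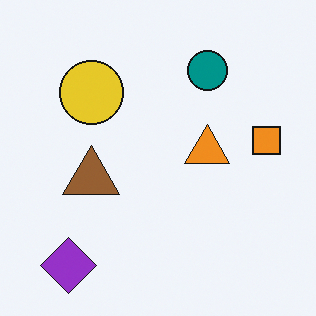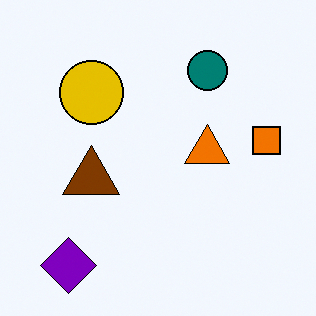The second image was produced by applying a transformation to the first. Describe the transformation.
It was given slightly increased contrast.

Tones are pushed away from mid-grey across the whole image — a global contrast change.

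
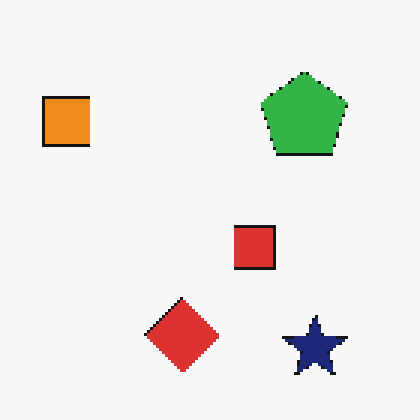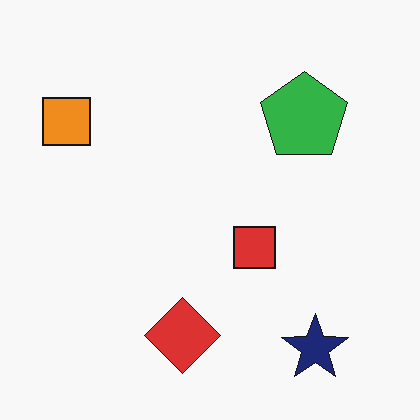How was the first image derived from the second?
This is the original image mildly pixelated.

Shapes are reduced to large square blocks; fine edges and outlines are lost — a downscale-then-upscale (mosaic) effect.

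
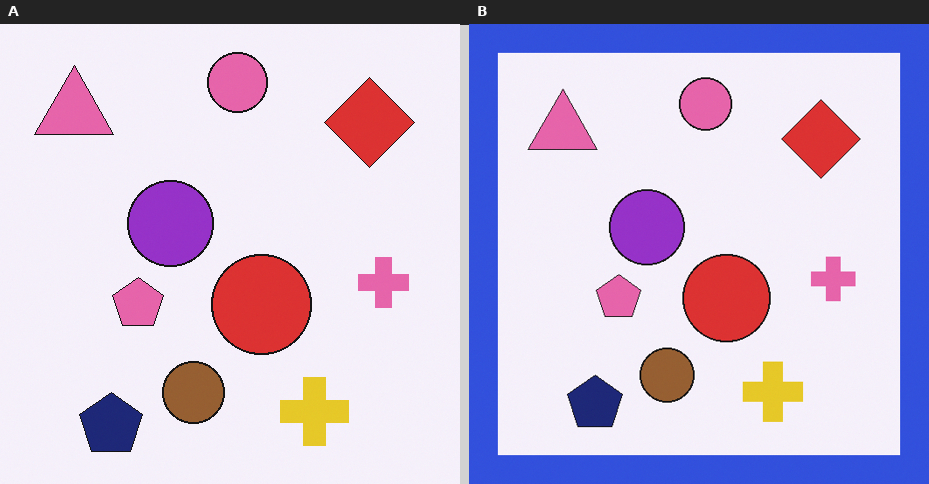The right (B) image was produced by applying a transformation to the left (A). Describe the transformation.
Framed with a blue border.

A solid blue frame runs around the edge of the right (B) image, with the content slightly shrunk inside it.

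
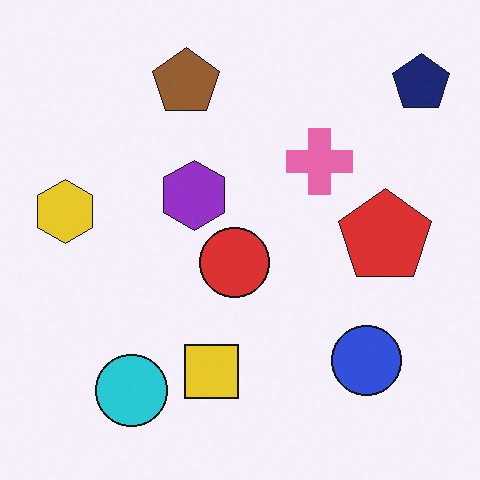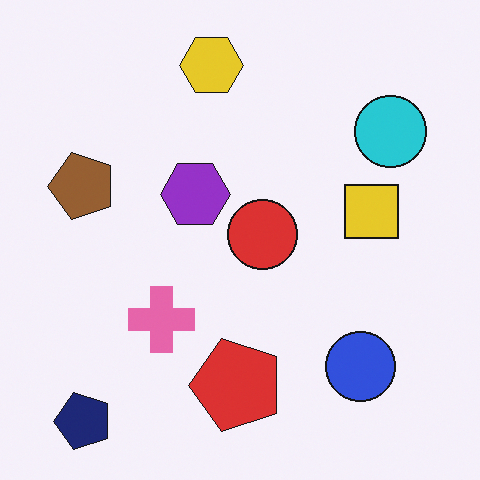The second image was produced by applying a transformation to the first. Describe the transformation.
The image was transposed (reflected across the top-left ↔ bottom-right diagonal).

Shapes have swapped their row and column positions — what was in the top-right is now in the bottom-left — a diagonal reflection.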